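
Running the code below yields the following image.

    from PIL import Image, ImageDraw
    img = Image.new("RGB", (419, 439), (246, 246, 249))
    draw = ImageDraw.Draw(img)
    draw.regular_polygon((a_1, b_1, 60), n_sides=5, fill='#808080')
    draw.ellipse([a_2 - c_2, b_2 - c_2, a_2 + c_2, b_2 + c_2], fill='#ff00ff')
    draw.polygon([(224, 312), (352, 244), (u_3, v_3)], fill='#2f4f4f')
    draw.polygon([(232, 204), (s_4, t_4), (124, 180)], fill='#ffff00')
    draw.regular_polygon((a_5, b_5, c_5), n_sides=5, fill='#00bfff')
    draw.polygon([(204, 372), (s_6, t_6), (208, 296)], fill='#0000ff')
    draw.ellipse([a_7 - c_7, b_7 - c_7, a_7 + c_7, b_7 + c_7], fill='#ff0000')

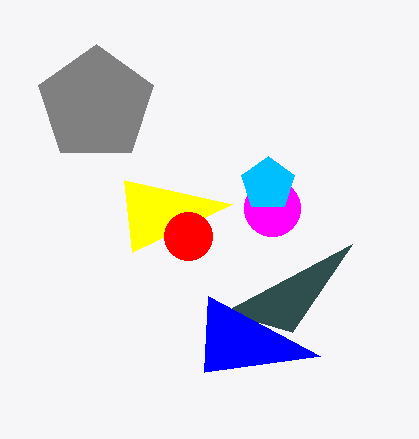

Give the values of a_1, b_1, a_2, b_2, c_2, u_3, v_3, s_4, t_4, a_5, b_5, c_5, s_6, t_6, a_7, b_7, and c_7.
a_1 = 96; b_1 = 104; a_2 = 272; b_2 = 208; c_2 = 28; u_3 = 292; v_3 = 332; s_4 = 132; t_4 = 252; a_5 = 268; b_5 = 184; c_5 = 28; s_6 = 320; t_6 = 356; a_7 = 188; b_7 = 236; c_7 = 24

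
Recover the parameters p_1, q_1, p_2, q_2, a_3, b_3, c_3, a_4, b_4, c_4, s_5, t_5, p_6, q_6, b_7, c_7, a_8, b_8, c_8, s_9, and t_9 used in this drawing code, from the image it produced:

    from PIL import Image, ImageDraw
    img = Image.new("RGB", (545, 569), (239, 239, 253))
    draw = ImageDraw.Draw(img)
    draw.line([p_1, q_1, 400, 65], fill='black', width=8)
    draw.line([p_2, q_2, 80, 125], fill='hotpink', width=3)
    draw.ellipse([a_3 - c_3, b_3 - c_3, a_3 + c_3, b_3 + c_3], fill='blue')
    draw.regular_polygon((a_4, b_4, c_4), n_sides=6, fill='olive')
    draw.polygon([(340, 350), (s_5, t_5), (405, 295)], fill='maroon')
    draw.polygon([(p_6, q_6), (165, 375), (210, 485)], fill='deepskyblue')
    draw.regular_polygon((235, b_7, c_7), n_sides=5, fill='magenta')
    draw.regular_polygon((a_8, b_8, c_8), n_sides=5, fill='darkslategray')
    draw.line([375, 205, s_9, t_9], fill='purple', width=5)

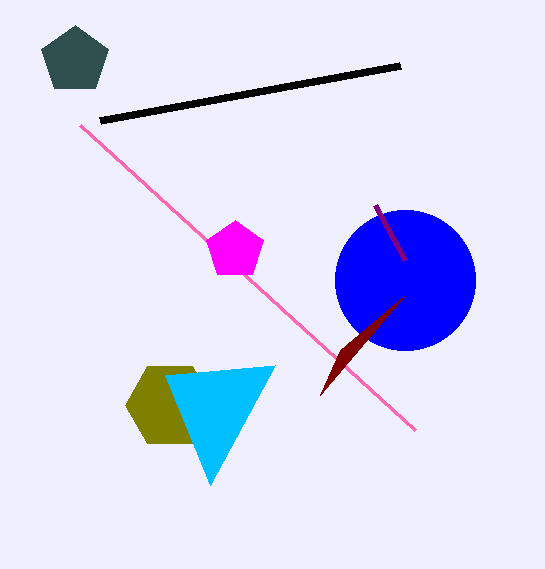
p_1 = 100
q_1 = 120
p_2 = 415
q_2 = 430
a_3 = 405
b_3 = 280
c_3 = 70
a_4 = 170
b_4 = 405
c_4 = 45
s_5 = 320
t_5 = 395
p_6 = 275
q_6 = 365
b_7 = 250
c_7 = 30
a_8 = 75
b_8 = 60
c_8 = 35
s_9 = 405
t_9 = 260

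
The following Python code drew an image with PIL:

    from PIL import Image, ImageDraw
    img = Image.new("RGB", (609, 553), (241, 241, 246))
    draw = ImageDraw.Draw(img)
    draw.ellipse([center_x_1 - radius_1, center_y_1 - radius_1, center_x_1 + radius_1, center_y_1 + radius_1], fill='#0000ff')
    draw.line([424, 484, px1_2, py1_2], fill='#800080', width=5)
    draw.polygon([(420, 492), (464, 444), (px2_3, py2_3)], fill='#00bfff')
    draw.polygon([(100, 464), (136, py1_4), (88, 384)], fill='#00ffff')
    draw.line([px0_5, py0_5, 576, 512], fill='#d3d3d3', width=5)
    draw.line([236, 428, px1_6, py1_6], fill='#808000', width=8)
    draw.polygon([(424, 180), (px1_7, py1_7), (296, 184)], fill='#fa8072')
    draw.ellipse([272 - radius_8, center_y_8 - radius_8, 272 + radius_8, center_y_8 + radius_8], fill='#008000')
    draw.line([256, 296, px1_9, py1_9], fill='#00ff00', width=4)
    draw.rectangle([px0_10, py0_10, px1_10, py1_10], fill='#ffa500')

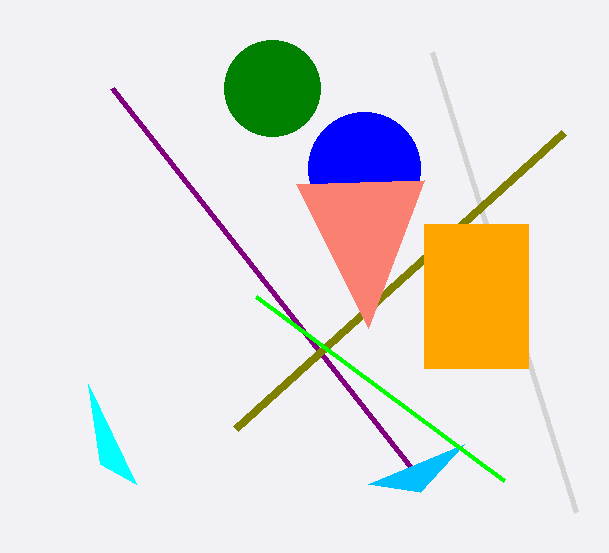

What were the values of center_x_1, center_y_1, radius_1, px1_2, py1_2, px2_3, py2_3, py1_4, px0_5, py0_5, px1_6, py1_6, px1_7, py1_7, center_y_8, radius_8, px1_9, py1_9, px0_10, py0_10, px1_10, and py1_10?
center_x_1 = 364, center_y_1 = 168, radius_1 = 56, px1_2 = 112, py1_2 = 88, px2_3 = 368, py2_3 = 484, py1_4 = 484, px0_5 = 432, py0_5 = 52, px1_6 = 564, py1_6 = 132, px1_7 = 368, py1_7 = 328, center_y_8 = 88, radius_8 = 48, px1_9 = 504, py1_9 = 480, px0_10 = 424, py0_10 = 224, px1_10 = 528, py1_10 = 368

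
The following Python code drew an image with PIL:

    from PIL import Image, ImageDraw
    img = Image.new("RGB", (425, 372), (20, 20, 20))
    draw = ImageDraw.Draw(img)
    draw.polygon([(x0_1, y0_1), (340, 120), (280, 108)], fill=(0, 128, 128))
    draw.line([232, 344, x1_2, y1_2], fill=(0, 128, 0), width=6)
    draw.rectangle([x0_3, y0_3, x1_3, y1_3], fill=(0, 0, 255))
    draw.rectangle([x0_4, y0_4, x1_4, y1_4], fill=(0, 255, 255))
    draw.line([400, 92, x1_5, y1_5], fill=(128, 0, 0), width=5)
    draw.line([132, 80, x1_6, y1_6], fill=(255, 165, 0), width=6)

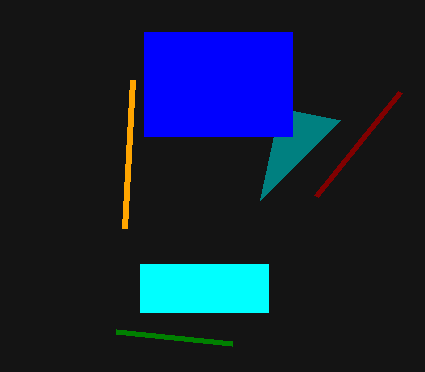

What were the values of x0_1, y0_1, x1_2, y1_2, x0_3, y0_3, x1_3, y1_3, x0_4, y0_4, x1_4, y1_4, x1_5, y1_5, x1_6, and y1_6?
x0_1 = 260
y0_1 = 200
x1_2 = 116
y1_2 = 332
x0_3 = 144
y0_3 = 32
x1_3 = 292
y1_3 = 136
x0_4 = 140
y0_4 = 264
x1_4 = 268
y1_4 = 312
x1_5 = 316
y1_5 = 196
x1_6 = 124
y1_6 = 228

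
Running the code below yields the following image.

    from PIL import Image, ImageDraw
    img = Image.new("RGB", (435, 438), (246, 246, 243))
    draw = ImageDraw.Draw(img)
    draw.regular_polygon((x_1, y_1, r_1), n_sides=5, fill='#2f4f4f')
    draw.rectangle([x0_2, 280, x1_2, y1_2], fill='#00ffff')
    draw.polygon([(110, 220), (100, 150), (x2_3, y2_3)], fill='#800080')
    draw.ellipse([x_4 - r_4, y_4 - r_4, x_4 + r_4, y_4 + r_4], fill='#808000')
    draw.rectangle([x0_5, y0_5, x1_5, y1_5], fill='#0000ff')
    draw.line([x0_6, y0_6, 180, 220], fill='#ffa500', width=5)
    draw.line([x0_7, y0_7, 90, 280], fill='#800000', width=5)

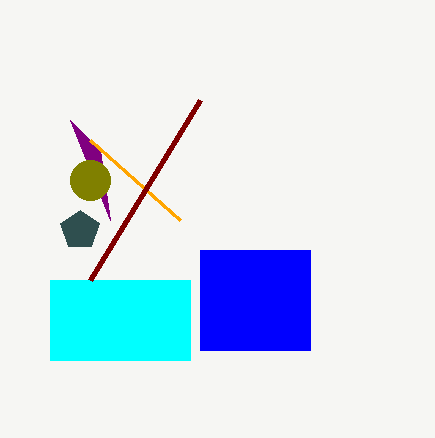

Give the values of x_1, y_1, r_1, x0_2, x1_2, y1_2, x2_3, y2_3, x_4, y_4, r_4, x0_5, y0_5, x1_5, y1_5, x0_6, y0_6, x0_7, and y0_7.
x_1 = 80; y_1 = 230; r_1 = 20; x0_2 = 50; x1_2 = 190; y1_2 = 360; x2_3 = 70; y2_3 = 120; x_4 = 90; y_4 = 180; r_4 = 20; x0_5 = 200; y0_5 = 250; x1_5 = 310; y1_5 = 350; x0_6 = 90; y0_6 = 140; x0_7 = 200; y0_7 = 100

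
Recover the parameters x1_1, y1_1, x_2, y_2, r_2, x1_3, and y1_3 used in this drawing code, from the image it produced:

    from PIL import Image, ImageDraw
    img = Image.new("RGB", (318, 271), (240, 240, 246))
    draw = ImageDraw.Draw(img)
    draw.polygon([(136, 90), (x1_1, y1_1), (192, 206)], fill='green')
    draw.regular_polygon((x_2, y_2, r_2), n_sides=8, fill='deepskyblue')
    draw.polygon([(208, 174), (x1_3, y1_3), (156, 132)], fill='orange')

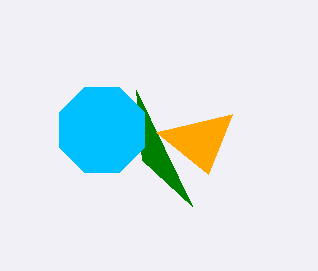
x1_1 = 142, y1_1 = 160, x_2 = 102, y_2 = 130, r_2 = 46, x1_3 = 232, y1_3 = 114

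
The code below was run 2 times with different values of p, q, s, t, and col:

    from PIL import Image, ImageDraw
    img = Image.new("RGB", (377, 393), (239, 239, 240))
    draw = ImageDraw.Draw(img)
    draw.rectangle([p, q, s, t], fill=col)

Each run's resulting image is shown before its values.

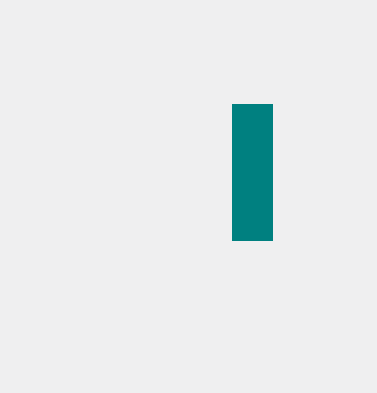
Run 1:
p = 232
q = 104
s = 272
t = 240
col = 'teal'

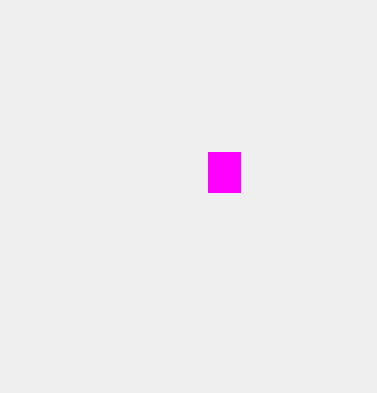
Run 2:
p = 208; q = 152; s = 240; t = 192; col = 'magenta'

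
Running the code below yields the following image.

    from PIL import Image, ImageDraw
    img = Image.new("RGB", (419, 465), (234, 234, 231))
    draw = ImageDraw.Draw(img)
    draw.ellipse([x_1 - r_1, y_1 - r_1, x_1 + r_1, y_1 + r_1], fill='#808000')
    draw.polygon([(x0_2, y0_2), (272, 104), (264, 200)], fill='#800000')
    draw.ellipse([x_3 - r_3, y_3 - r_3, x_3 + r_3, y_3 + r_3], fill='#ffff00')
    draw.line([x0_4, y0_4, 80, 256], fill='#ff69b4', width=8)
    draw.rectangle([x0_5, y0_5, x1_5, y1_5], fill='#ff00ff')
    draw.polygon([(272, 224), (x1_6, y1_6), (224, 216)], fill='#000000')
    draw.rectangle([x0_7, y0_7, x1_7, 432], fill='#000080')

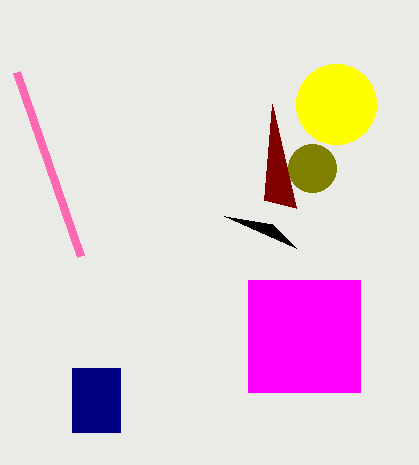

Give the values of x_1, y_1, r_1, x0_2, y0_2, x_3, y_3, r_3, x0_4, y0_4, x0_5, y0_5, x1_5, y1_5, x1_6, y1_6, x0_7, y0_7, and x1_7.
x_1 = 312, y_1 = 168, r_1 = 24, x0_2 = 296, y0_2 = 208, x_3 = 336, y_3 = 104, r_3 = 40, x0_4 = 16, y0_4 = 72, x0_5 = 248, y0_5 = 280, x1_5 = 360, y1_5 = 392, x1_6 = 296, y1_6 = 248, x0_7 = 72, y0_7 = 368, x1_7 = 120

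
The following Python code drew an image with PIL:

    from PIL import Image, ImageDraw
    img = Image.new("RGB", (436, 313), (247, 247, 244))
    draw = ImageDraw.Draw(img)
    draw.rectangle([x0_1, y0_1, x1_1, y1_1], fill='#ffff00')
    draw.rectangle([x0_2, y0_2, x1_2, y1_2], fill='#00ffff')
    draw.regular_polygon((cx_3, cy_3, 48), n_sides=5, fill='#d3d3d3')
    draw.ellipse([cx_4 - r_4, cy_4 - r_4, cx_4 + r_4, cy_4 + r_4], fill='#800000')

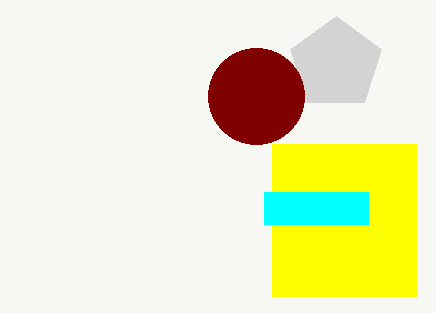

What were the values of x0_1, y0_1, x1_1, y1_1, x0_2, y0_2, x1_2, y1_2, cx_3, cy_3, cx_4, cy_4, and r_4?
x0_1 = 272
y0_1 = 144
x1_1 = 416
y1_1 = 296
x0_2 = 264
y0_2 = 192
x1_2 = 368
y1_2 = 224
cx_3 = 336
cy_3 = 64
cx_4 = 256
cy_4 = 96
r_4 = 48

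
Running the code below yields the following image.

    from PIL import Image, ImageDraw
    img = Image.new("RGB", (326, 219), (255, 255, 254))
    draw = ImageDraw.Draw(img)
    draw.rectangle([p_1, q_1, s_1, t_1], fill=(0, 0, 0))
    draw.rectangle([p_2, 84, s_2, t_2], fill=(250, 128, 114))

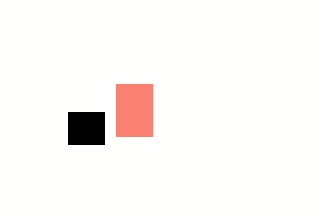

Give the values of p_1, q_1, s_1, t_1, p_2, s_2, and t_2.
p_1 = 68
q_1 = 112
s_1 = 104
t_1 = 144
p_2 = 116
s_2 = 152
t_2 = 136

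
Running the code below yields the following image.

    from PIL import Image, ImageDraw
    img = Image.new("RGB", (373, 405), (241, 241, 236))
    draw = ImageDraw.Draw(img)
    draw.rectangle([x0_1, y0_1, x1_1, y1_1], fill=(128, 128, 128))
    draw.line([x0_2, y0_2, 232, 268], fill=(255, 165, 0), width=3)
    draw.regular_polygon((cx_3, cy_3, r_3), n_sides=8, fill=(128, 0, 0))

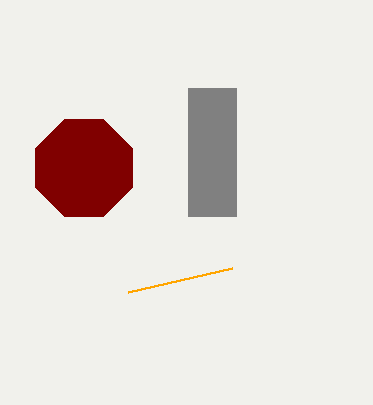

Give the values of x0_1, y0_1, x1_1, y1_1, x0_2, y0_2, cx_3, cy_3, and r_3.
x0_1 = 188; y0_1 = 88; x1_1 = 236; y1_1 = 216; x0_2 = 128; y0_2 = 292; cx_3 = 84; cy_3 = 168; r_3 = 52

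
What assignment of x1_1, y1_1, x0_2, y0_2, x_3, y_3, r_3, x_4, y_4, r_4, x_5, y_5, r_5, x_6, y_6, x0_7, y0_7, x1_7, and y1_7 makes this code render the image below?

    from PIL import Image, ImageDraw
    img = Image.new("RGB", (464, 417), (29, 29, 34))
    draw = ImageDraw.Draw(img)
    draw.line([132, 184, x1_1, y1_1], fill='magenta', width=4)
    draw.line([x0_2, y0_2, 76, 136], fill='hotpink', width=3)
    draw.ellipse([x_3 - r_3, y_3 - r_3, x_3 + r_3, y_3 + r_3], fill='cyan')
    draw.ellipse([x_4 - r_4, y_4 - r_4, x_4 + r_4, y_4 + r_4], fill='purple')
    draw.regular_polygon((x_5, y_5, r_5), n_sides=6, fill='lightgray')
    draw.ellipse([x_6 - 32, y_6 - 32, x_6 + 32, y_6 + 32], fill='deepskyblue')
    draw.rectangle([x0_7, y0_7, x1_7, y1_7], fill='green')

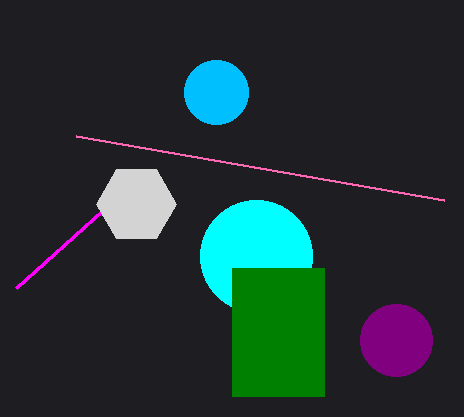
x1_1 = 16, y1_1 = 288, x0_2 = 444, y0_2 = 200, x_3 = 256, y_3 = 256, r_3 = 56, x_4 = 396, y_4 = 340, r_4 = 36, x_5 = 136, y_5 = 204, r_5 = 40, x_6 = 216, y_6 = 92, x0_7 = 232, y0_7 = 268, x1_7 = 324, y1_7 = 396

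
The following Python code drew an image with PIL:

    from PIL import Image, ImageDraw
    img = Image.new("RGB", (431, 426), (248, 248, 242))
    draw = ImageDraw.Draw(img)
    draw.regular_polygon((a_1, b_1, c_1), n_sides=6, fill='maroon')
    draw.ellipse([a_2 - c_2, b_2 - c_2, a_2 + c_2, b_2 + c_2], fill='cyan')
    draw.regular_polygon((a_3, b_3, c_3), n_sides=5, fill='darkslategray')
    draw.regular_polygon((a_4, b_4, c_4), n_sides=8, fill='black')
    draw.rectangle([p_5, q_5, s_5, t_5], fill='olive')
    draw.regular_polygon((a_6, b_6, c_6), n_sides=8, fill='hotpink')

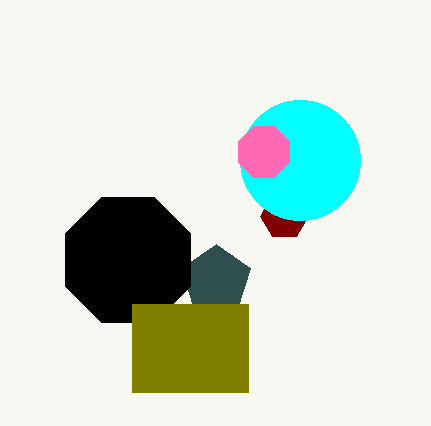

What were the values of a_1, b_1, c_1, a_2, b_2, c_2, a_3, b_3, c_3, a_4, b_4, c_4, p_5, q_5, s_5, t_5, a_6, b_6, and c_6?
a_1 = 284
b_1 = 216
c_1 = 24
a_2 = 300
b_2 = 160
c_2 = 60
a_3 = 216
b_3 = 280
c_3 = 36
a_4 = 128
b_4 = 260
c_4 = 68
p_5 = 132
q_5 = 304
s_5 = 248
t_5 = 392
a_6 = 264
b_6 = 152
c_6 = 28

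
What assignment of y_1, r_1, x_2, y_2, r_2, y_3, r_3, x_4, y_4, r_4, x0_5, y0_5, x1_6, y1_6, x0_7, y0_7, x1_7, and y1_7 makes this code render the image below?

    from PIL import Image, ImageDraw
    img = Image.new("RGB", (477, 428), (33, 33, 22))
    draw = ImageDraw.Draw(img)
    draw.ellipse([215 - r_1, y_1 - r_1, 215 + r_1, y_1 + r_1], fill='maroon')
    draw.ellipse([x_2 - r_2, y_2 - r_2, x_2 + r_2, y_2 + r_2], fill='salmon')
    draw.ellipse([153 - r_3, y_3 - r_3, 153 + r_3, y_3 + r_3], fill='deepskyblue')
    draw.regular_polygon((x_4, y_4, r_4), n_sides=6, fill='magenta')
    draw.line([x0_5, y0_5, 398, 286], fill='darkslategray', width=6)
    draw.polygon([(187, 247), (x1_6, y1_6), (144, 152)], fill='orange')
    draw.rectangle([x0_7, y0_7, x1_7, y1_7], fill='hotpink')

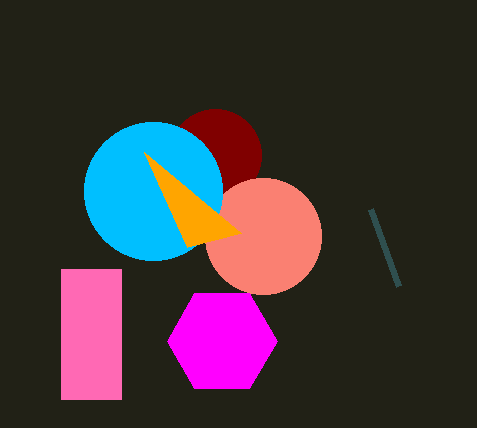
y_1 = 155; r_1 = 46; x_2 = 263; y_2 = 236; r_2 = 58; y_3 = 191; r_3 = 69; x_4 = 222; y_4 = 341; r_4 = 55; x0_5 = 370; y0_5 = 209; x1_6 = 241; y1_6 = 233; x0_7 = 61; y0_7 = 269; x1_7 = 121; y1_7 = 399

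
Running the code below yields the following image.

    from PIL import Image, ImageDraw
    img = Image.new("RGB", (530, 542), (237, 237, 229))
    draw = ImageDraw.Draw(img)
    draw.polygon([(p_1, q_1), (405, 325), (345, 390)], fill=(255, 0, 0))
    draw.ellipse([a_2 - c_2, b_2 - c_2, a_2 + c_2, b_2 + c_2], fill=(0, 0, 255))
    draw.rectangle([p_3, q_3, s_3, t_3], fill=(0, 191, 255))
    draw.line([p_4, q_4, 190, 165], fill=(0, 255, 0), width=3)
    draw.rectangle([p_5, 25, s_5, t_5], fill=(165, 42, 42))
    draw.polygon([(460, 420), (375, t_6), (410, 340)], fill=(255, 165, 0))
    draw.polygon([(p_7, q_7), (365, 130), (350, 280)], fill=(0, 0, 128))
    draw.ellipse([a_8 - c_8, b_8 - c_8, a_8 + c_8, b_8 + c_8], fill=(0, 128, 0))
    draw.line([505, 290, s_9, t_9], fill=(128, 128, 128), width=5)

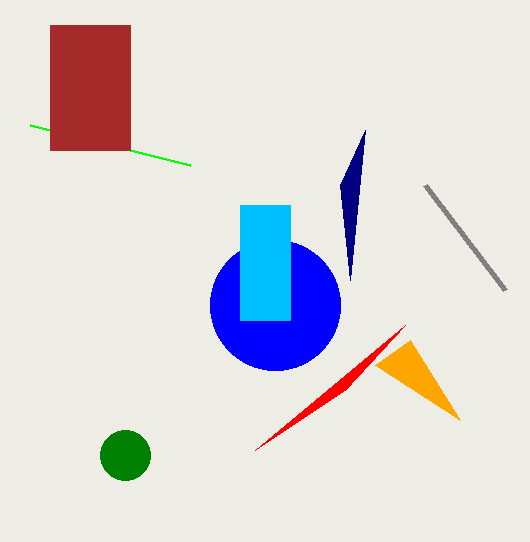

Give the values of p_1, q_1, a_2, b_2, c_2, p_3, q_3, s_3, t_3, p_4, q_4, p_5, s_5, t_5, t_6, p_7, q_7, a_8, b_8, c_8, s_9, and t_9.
p_1 = 255
q_1 = 450
a_2 = 275
b_2 = 305
c_2 = 65
p_3 = 240
q_3 = 205
s_3 = 290
t_3 = 320
p_4 = 30
q_4 = 125
p_5 = 50
s_5 = 130
t_5 = 150
t_6 = 365
p_7 = 340
q_7 = 185
a_8 = 125
b_8 = 455
c_8 = 25
s_9 = 425
t_9 = 185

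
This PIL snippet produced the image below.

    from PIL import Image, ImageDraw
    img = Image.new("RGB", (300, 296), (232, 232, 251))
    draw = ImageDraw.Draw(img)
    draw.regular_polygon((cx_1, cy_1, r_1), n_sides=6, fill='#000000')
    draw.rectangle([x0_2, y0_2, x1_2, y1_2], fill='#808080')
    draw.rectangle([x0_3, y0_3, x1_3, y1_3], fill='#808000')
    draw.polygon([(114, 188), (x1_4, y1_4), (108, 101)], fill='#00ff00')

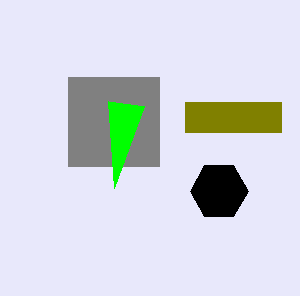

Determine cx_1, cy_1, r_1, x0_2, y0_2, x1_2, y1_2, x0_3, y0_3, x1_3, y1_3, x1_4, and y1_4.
cx_1 = 219; cy_1 = 191; r_1 = 29; x0_2 = 68; y0_2 = 77; x1_2 = 159; y1_2 = 166; x0_3 = 185; y0_3 = 102; x1_3 = 281; y1_3 = 132; x1_4 = 144; y1_4 = 106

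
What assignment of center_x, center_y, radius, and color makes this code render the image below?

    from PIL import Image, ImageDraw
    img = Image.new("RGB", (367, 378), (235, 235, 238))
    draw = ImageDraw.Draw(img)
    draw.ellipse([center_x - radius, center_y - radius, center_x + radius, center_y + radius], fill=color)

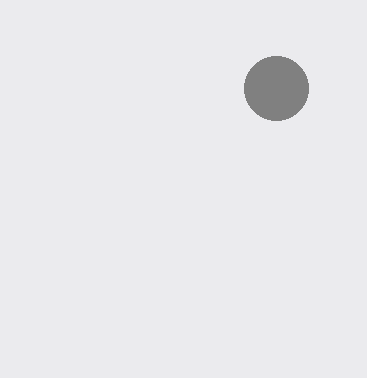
center_x = 276
center_y = 88
radius = 32
color = 'gray'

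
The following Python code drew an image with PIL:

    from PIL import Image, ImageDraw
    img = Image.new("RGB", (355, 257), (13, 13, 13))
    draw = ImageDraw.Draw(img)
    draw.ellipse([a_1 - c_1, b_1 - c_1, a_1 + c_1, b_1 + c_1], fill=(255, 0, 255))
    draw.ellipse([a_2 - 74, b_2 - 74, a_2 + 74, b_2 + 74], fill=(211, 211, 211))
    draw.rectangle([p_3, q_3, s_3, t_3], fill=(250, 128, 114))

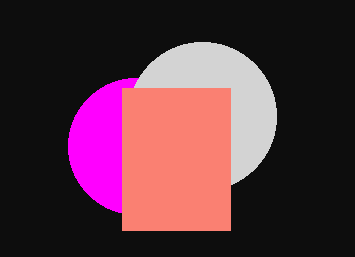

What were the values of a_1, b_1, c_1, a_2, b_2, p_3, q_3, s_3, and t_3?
a_1 = 136
b_1 = 146
c_1 = 68
a_2 = 202
b_2 = 116
p_3 = 122
q_3 = 88
s_3 = 230
t_3 = 230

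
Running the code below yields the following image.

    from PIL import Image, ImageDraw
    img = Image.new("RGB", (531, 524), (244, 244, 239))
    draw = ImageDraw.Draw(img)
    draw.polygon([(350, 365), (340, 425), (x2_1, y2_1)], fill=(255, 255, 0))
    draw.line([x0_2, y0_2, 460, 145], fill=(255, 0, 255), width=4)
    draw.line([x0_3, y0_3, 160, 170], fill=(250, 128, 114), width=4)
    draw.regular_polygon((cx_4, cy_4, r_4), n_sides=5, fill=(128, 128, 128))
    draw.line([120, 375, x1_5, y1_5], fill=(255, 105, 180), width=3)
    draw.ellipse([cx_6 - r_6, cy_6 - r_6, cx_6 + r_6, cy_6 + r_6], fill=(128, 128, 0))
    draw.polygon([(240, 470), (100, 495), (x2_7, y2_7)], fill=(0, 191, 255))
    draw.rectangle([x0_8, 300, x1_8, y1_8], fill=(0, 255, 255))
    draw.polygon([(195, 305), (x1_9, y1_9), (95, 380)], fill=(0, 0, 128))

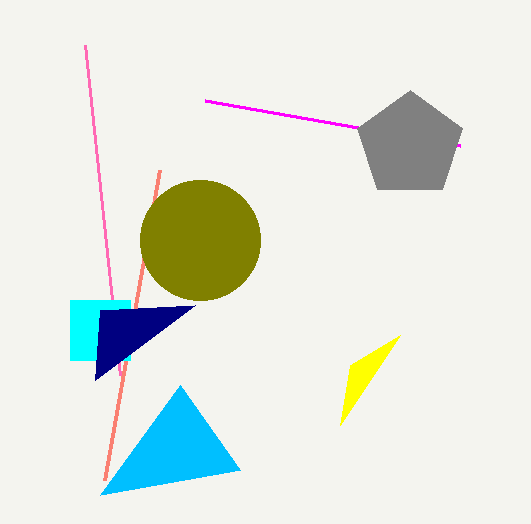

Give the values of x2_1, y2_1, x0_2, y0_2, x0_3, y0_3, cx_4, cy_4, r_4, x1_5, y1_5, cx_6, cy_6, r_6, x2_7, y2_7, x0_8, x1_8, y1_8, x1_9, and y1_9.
x2_1 = 400; y2_1 = 335; x0_2 = 205; y0_2 = 100; x0_3 = 105; y0_3 = 480; cx_4 = 410; cy_4 = 145; r_4 = 55; x1_5 = 85; y1_5 = 45; cx_6 = 200; cy_6 = 240; r_6 = 60; x2_7 = 180; y2_7 = 385; x0_8 = 70; x1_8 = 130; y1_8 = 360; x1_9 = 100; y1_9 = 310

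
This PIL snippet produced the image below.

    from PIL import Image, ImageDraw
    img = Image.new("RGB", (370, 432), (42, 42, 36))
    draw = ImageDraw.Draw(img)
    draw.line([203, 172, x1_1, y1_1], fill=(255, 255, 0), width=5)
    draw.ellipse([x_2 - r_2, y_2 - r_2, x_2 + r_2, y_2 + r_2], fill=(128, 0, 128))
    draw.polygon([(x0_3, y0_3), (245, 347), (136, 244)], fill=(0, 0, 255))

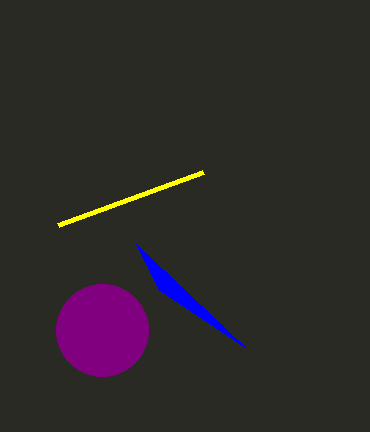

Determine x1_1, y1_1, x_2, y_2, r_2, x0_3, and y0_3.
x1_1 = 58; y1_1 = 225; x_2 = 102; y_2 = 330; r_2 = 46; x0_3 = 159; y0_3 = 290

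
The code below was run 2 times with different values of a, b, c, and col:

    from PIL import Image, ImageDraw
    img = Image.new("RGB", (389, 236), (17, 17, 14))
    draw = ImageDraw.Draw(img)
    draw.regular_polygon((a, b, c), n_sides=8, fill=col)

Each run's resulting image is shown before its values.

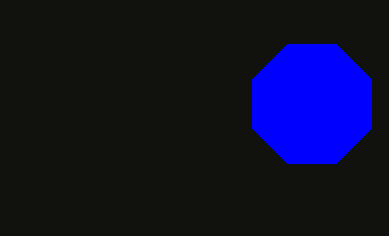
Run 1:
a = 312, b = 104, c = 64, col = 'blue'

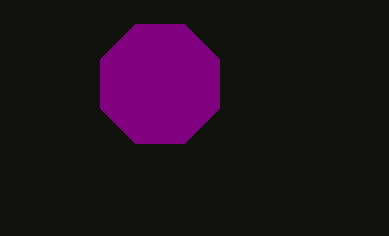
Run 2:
a = 160, b = 84, c = 64, col = 'purple'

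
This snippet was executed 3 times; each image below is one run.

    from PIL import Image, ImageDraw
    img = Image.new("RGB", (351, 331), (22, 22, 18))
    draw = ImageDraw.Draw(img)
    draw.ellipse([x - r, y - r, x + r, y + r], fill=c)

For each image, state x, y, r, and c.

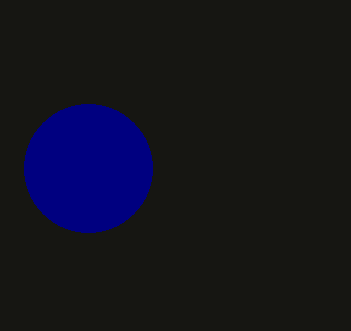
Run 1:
x = 88; y = 168; r = 64; c = 'navy'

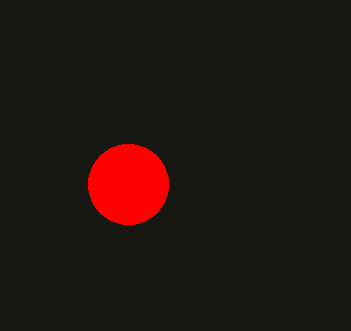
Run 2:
x = 128, y = 184, r = 40, c = 'red'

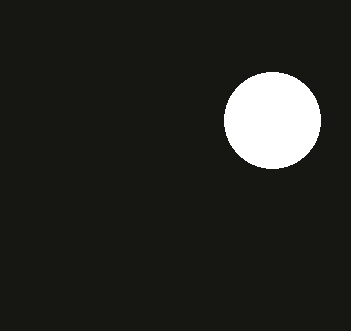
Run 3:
x = 272
y = 120
r = 48
c = 'white'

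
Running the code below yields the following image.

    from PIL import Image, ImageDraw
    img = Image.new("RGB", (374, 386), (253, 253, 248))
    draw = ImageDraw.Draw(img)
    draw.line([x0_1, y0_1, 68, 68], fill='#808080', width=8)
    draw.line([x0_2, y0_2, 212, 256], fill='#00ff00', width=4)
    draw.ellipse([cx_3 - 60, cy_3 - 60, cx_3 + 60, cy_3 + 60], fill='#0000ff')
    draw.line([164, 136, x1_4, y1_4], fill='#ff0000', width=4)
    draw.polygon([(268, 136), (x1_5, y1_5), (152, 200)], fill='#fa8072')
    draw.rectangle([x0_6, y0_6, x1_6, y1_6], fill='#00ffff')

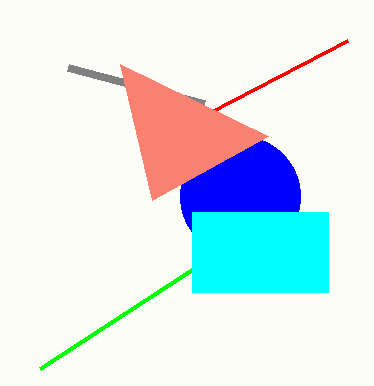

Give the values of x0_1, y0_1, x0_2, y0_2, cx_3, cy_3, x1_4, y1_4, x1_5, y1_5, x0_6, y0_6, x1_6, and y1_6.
x0_1 = 204; y0_1 = 104; x0_2 = 40; y0_2 = 368; cx_3 = 240; cy_3 = 196; x1_4 = 348; y1_4 = 40; x1_5 = 120; y1_5 = 64; x0_6 = 192; y0_6 = 212; x1_6 = 328; y1_6 = 292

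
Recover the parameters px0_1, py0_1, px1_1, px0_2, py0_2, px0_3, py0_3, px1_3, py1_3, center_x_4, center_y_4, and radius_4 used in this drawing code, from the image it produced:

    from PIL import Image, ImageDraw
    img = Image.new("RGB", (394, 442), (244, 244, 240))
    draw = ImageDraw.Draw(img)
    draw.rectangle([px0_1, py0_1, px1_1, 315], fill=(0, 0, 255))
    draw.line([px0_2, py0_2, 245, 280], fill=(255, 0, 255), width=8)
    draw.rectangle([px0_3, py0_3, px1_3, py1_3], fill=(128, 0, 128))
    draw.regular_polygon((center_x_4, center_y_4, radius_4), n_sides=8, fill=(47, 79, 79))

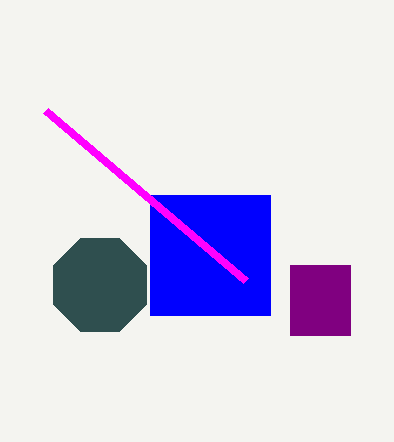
px0_1 = 150; py0_1 = 195; px1_1 = 270; px0_2 = 45; py0_2 = 110; px0_3 = 290; py0_3 = 265; px1_3 = 350; py1_3 = 335; center_x_4 = 100; center_y_4 = 285; radius_4 = 50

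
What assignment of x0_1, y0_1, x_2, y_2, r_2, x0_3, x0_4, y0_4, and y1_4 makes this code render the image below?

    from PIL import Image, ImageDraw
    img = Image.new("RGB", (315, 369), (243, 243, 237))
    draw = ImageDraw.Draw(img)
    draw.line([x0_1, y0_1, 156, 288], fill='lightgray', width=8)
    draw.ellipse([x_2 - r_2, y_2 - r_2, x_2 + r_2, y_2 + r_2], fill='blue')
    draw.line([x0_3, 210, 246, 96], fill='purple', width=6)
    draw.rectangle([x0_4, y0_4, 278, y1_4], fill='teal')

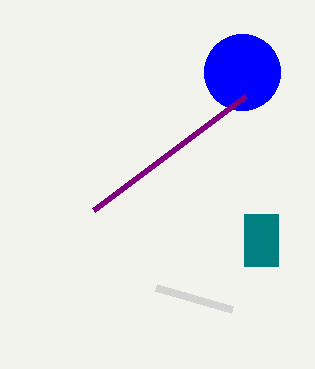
x0_1 = 232; y0_1 = 310; x_2 = 242; y_2 = 72; r_2 = 38; x0_3 = 94; x0_4 = 244; y0_4 = 214; y1_4 = 266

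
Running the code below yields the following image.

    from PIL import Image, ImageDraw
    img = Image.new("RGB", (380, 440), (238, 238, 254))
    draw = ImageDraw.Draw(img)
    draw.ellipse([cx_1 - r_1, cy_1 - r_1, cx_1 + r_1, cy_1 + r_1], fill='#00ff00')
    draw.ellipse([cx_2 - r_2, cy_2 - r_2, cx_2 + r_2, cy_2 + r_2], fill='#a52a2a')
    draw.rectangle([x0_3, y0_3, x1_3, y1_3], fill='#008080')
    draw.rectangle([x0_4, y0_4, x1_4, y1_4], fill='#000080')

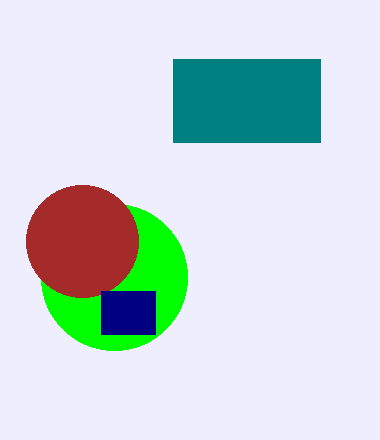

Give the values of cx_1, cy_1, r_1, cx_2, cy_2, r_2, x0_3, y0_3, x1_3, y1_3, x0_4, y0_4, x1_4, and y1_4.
cx_1 = 114; cy_1 = 277; r_1 = 73; cx_2 = 82; cy_2 = 241; r_2 = 56; x0_3 = 173; y0_3 = 59; x1_3 = 320; y1_3 = 142; x0_4 = 101; y0_4 = 291; x1_4 = 155; y1_4 = 334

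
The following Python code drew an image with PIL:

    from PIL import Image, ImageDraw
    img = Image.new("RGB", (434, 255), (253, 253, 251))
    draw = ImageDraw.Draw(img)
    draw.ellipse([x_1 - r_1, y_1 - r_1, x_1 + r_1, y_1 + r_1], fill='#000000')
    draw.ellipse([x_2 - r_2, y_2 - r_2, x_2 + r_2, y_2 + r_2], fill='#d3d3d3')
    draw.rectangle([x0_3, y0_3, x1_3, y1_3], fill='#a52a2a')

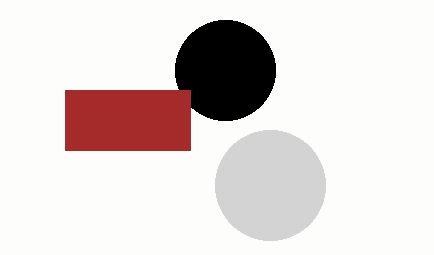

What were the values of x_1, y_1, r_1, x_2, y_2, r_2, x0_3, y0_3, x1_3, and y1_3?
x_1 = 225
y_1 = 70
r_1 = 50
x_2 = 270
y_2 = 185
r_2 = 55
x0_3 = 65
y0_3 = 90
x1_3 = 190
y1_3 = 150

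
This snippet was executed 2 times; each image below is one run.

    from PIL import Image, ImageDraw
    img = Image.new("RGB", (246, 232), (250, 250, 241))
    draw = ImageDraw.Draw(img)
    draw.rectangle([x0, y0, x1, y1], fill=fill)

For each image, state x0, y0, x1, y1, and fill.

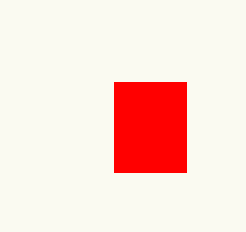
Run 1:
x0 = 114, y0 = 82, x1 = 186, y1 = 172, fill = 'red'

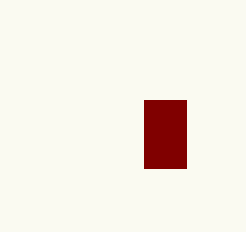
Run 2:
x0 = 144; y0 = 100; x1 = 186; y1 = 168; fill = 'maroon'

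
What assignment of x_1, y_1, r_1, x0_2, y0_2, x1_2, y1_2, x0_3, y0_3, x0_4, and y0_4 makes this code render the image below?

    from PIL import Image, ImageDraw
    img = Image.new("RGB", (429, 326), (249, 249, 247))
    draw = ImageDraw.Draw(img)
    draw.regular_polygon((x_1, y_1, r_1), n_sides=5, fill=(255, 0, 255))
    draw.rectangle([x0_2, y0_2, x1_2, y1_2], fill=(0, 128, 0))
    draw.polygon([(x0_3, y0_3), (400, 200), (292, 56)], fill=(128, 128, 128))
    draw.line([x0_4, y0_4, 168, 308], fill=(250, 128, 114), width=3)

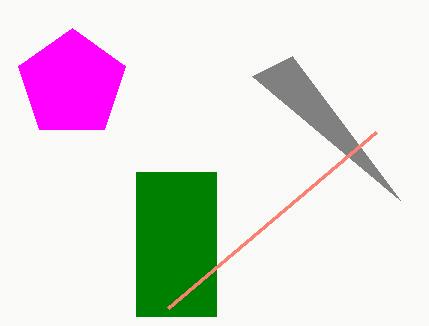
x_1 = 72
y_1 = 84
r_1 = 56
x0_2 = 136
y0_2 = 172
x1_2 = 216
y1_2 = 316
x0_3 = 252
y0_3 = 76
x0_4 = 376
y0_4 = 132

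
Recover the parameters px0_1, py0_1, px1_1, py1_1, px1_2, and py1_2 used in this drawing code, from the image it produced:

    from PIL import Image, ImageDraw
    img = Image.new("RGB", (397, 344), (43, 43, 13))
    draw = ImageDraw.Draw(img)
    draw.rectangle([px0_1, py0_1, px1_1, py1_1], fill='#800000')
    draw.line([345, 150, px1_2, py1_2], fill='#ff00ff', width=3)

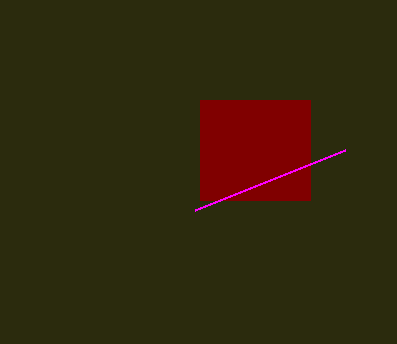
px0_1 = 200; py0_1 = 100; px1_1 = 310; py1_1 = 200; px1_2 = 195; py1_2 = 210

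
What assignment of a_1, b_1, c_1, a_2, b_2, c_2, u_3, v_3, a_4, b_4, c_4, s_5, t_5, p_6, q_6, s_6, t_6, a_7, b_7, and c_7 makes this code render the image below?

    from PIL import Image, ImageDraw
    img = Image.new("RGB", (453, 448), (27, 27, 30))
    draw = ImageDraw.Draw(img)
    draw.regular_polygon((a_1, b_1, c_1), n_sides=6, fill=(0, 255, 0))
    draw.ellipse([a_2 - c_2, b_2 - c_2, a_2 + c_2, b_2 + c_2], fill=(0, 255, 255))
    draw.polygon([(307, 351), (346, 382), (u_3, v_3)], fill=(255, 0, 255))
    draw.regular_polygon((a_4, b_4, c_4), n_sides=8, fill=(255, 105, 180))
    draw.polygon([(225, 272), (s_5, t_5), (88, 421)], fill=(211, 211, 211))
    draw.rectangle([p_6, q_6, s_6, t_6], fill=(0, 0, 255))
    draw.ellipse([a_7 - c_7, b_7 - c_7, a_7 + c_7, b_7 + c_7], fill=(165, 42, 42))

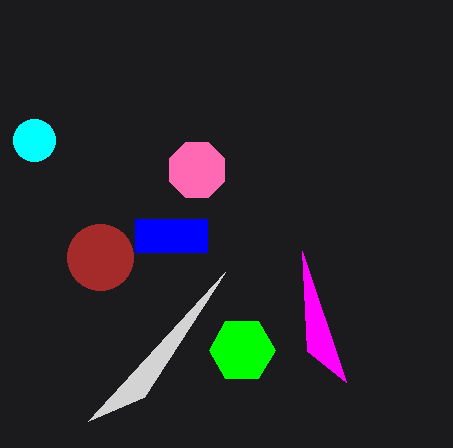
a_1 = 242; b_1 = 350; c_1 = 33; a_2 = 34; b_2 = 140; c_2 = 21; u_3 = 302; v_3 = 251; a_4 = 197; b_4 = 170; c_4 = 30; s_5 = 144; t_5 = 397; p_6 = 135; q_6 = 219; s_6 = 207; t_6 = 252; a_7 = 100; b_7 = 257; c_7 = 33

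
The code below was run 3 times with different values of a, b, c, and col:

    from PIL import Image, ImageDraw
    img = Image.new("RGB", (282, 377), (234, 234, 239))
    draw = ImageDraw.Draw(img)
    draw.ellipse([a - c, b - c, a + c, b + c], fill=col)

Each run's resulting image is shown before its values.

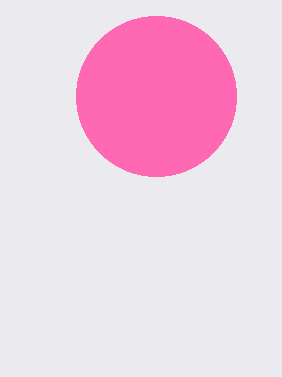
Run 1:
a = 156
b = 96
c = 80
col = 'hotpink'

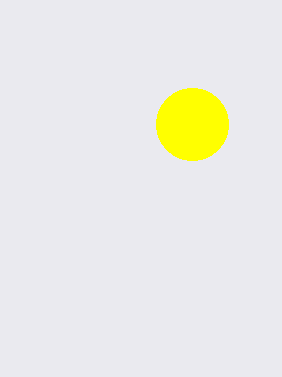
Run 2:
a = 192; b = 124; c = 36; col = 'yellow'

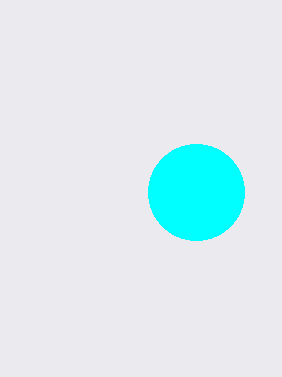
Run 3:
a = 196; b = 192; c = 48; col = 'cyan'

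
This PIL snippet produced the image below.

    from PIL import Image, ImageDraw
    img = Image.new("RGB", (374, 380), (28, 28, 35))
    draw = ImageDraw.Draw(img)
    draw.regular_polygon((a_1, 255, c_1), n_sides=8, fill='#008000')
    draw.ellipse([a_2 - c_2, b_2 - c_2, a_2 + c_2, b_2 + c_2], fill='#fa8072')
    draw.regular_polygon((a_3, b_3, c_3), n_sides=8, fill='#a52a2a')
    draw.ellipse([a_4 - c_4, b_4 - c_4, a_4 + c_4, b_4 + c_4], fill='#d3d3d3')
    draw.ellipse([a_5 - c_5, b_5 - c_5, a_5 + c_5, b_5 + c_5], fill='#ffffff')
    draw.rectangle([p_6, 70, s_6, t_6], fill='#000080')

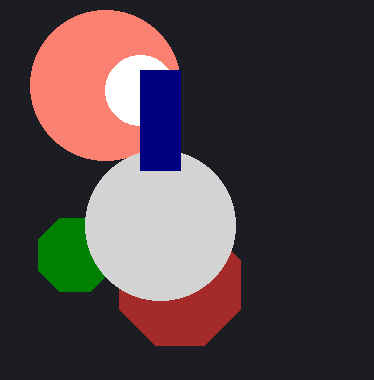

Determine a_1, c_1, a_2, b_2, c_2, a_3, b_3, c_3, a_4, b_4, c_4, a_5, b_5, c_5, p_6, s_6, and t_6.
a_1 = 75
c_1 = 40
a_2 = 105
b_2 = 85
c_2 = 75
a_3 = 180
b_3 = 285
c_3 = 65
a_4 = 160
b_4 = 225
c_4 = 75
a_5 = 140
b_5 = 90
c_5 = 35
p_6 = 140
s_6 = 180
t_6 = 170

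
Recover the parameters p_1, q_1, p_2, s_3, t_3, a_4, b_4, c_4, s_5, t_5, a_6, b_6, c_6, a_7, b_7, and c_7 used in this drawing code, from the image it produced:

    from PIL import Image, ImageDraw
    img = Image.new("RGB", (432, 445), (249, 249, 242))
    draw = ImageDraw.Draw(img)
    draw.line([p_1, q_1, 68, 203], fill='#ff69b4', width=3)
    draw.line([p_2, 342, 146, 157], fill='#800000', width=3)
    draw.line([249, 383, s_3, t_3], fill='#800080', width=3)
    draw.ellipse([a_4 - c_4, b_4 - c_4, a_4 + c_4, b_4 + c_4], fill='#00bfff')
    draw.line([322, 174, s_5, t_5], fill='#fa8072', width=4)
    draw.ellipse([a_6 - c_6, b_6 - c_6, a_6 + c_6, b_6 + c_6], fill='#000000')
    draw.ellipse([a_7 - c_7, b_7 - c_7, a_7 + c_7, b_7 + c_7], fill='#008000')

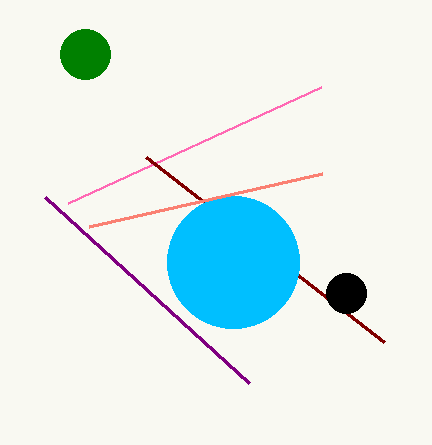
p_1 = 321
q_1 = 87
p_2 = 384
s_3 = 45
t_3 = 197
a_4 = 233
b_4 = 262
c_4 = 66
s_5 = 89
t_5 = 227
a_6 = 346
b_6 = 293
c_6 = 20
a_7 = 85
b_7 = 54
c_7 = 25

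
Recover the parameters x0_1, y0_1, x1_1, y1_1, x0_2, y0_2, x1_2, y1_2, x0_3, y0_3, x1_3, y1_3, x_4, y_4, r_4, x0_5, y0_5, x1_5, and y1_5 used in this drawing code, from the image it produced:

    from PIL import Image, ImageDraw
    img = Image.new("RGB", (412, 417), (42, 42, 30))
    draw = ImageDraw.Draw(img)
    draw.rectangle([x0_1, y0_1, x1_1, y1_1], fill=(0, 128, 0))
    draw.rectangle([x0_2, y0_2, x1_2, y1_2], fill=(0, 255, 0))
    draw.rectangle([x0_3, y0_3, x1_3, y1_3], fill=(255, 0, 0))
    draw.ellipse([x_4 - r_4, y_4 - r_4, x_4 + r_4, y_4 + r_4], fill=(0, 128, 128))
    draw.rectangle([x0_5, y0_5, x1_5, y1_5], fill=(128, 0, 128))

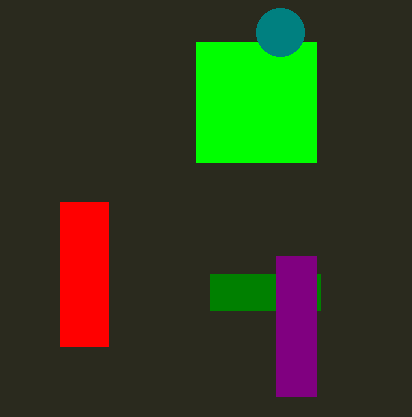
x0_1 = 210, y0_1 = 274, x1_1 = 320, y1_1 = 310, x0_2 = 196, y0_2 = 42, x1_2 = 316, y1_2 = 162, x0_3 = 60, y0_3 = 202, x1_3 = 108, y1_3 = 346, x_4 = 280, y_4 = 32, r_4 = 24, x0_5 = 276, y0_5 = 256, x1_5 = 316, y1_5 = 396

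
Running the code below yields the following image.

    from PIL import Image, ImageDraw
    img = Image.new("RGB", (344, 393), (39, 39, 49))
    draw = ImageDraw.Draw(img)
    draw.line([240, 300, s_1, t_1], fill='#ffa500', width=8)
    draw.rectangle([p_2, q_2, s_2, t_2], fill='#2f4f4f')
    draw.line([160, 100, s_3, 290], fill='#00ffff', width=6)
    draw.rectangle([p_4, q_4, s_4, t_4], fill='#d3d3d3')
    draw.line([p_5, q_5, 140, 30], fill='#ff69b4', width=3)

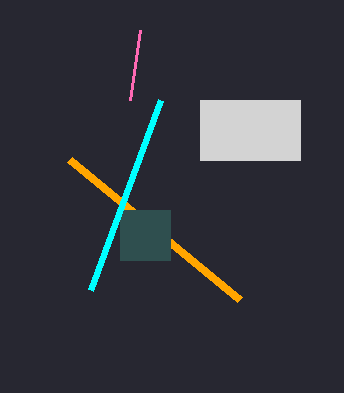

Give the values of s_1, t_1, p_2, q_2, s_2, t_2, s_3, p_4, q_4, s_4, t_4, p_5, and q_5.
s_1 = 70, t_1 = 160, p_2 = 120, q_2 = 210, s_2 = 170, t_2 = 260, s_3 = 90, p_4 = 200, q_4 = 100, s_4 = 300, t_4 = 160, p_5 = 130, q_5 = 100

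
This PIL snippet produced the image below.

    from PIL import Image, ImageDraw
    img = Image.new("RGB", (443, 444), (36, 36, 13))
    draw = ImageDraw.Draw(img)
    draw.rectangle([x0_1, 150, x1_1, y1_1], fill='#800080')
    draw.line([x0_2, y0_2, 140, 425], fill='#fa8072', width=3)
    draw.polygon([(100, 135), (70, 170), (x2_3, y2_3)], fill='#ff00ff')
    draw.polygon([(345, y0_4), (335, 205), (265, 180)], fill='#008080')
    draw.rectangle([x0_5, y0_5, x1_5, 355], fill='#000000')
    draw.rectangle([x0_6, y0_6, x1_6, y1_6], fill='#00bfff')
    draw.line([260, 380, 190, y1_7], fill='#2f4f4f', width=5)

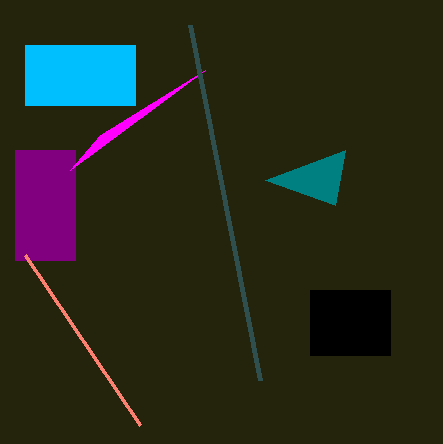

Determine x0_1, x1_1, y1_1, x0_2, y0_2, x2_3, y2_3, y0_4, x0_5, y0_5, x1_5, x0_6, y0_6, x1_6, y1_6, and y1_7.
x0_1 = 15
x1_1 = 75
y1_1 = 260
x0_2 = 25
y0_2 = 255
x2_3 = 205
y2_3 = 70
y0_4 = 150
x0_5 = 310
y0_5 = 290
x1_5 = 390
x0_6 = 25
y0_6 = 45
x1_6 = 135
y1_6 = 105
y1_7 = 25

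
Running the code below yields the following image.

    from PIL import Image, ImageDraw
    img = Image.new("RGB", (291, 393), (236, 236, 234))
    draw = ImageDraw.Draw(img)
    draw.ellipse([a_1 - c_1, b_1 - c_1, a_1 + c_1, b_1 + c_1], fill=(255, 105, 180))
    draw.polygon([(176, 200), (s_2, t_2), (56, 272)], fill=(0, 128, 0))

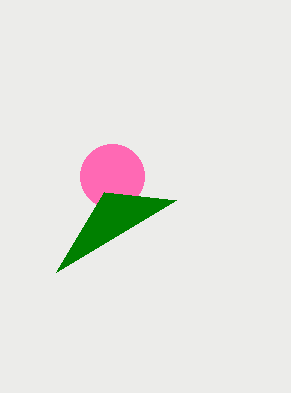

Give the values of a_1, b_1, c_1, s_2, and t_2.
a_1 = 112, b_1 = 176, c_1 = 32, s_2 = 104, t_2 = 192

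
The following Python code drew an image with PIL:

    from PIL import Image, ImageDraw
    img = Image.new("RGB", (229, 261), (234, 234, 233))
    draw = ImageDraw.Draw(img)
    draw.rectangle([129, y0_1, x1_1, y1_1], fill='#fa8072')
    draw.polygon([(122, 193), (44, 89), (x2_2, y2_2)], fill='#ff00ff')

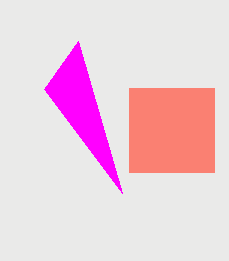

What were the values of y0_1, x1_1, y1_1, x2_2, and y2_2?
y0_1 = 88, x1_1 = 214, y1_1 = 172, x2_2 = 78, y2_2 = 41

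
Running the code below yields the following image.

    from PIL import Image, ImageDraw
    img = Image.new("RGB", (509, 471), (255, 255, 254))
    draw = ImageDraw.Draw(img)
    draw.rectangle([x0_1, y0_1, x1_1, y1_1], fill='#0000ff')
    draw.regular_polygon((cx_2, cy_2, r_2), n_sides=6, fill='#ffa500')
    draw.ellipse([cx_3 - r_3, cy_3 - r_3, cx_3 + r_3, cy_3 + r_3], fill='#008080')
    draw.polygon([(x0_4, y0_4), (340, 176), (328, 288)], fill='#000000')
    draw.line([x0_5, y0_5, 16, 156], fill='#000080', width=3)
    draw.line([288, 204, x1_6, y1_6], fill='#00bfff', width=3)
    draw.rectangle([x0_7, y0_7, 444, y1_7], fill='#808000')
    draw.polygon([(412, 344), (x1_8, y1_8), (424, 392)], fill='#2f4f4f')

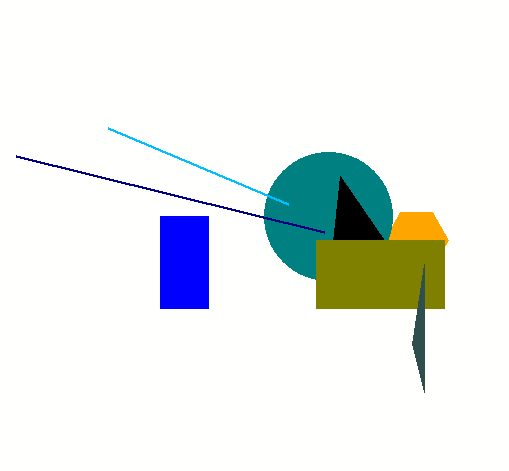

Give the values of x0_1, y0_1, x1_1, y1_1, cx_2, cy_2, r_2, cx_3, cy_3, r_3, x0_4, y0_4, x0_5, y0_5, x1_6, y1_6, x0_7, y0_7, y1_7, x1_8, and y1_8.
x0_1 = 160, y0_1 = 216, x1_1 = 208, y1_1 = 308, cx_2 = 416, cy_2 = 240, r_2 = 32, cx_3 = 328, cy_3 = 216, r_3 = 64, x0_4 = 384, y0_4 = 240, x0_5 = 324, y0_5 = 232, x1_6 = 108, y1_6 = 128, x0_7 = 316, y0_7 = 240, y1_7 = 308, x1_8 = 424, y1_8 = 264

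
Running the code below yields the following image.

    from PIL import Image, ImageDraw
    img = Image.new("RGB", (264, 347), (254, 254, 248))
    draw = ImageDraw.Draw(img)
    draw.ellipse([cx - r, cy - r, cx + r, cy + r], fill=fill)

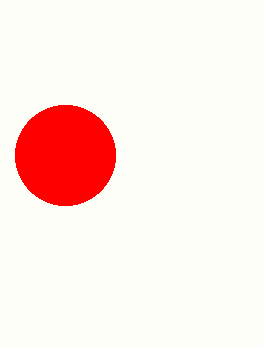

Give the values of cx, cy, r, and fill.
cx = 65, cy = 155, r = 50, fill = 'red'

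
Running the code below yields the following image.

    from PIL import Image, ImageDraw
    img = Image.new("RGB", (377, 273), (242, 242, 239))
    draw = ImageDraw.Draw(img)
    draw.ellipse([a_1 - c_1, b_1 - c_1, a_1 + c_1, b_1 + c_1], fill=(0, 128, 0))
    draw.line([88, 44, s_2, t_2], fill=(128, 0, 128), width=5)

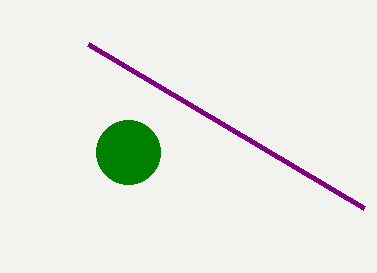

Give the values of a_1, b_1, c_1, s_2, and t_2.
a_1 = 128; b_1 = 152; c_1 = 32; s_2 = 364; t_2 = 208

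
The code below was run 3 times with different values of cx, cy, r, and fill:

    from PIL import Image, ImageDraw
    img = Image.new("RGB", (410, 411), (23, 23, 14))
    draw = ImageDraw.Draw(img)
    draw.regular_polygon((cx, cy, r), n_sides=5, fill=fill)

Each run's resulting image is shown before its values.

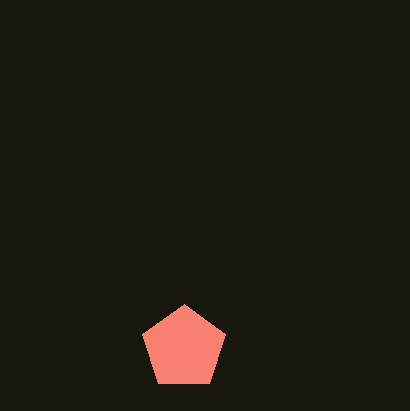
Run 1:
cx = 184; cy = 348; r = 44; fill = 'salmon'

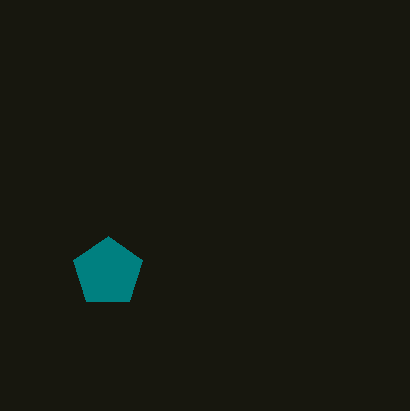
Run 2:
cx = 108, cy = 272, r = 36, fill = 'teal'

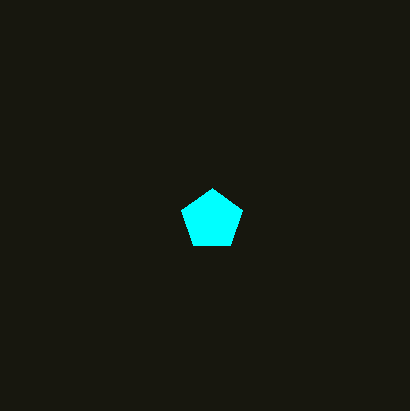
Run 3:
cx = 212, cy = 220, r = 32, fill = 'cyan'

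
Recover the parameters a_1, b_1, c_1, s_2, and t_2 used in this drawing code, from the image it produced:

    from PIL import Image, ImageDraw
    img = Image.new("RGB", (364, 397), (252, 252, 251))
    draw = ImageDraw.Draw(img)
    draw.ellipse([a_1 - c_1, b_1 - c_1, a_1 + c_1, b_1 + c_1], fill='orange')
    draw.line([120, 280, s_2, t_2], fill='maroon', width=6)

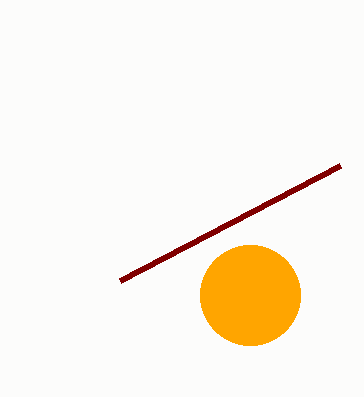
a_1 = 250
b_1 = 295
c_1 = 50
s_2 = 340
t_2 = 165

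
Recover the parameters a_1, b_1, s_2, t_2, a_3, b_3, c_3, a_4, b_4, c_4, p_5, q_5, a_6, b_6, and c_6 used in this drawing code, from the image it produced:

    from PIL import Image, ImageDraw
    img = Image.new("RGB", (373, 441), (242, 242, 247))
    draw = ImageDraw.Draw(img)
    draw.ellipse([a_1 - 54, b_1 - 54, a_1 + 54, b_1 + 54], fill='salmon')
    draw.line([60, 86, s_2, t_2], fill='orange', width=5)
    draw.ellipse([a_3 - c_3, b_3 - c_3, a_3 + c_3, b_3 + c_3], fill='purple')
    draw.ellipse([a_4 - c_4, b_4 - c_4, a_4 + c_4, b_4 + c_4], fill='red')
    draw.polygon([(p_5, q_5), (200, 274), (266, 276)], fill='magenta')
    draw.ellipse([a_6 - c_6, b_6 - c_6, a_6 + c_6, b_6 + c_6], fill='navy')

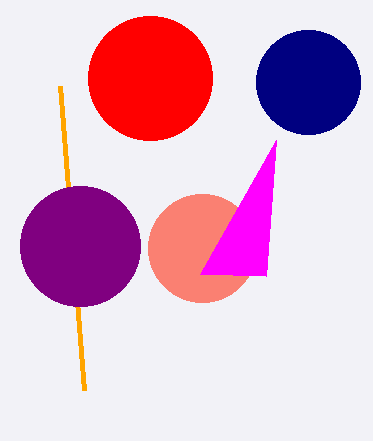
a_1 = 202; b_1 = 248; s_2 = 84; t_2 = 390; a_3 = 80; b_3 = 246; c_3 = 60; a_4 = 150; b_4 = 78; c_4 = 62; p_5 = 276; q_5 = 140; a_6 = 308; b_6 = 82; c_6 = 52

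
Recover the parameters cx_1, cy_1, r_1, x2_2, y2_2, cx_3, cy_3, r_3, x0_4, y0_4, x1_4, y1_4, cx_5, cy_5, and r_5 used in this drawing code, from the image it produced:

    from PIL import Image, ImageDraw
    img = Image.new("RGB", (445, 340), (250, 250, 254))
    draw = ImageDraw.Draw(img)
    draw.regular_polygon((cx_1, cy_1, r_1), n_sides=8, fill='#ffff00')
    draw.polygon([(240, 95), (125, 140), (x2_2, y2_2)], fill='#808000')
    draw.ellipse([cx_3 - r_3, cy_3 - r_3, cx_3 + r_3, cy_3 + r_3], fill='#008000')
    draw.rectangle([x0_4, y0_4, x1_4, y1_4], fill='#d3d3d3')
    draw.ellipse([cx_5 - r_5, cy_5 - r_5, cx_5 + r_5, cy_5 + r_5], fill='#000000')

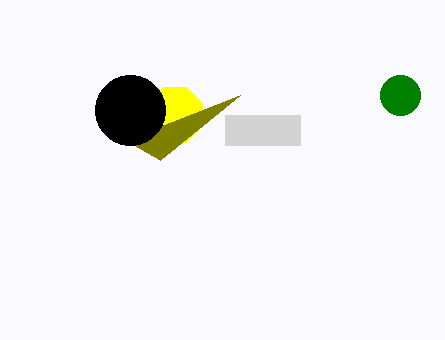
cx_1 = 175; cy_1 = 115; r_1 = 30; x2_2 = 160; y2_2 = 160; cx_3 = 400; cy_3 = 95; r_3 = 20; x0_4 = 225; y0_4 = 115; x1_4 = 300; y1_4 = 145; cx_5 = 130; cy_5 = 110; r_5 = 35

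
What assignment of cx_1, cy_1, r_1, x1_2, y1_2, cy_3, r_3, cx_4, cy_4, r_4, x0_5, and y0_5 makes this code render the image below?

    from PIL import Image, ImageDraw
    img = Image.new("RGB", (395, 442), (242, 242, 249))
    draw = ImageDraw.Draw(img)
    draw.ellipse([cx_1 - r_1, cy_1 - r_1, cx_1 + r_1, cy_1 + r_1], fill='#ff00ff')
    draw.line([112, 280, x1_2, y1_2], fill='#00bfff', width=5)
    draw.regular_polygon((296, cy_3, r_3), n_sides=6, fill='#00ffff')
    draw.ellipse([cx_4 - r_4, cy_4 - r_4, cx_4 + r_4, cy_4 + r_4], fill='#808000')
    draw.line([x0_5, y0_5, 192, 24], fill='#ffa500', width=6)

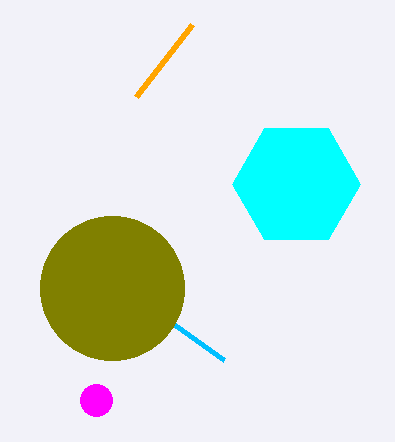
cx_1 = 96, cy_1 = 400, r_1 = 16, x1_2 = 224, y1_2 = 360, cy_3 = 184, r_3 = 64, cx_4 = 112, cy_4 = 288, r_4 = 72, x0_5 = 136, y0_5 = 96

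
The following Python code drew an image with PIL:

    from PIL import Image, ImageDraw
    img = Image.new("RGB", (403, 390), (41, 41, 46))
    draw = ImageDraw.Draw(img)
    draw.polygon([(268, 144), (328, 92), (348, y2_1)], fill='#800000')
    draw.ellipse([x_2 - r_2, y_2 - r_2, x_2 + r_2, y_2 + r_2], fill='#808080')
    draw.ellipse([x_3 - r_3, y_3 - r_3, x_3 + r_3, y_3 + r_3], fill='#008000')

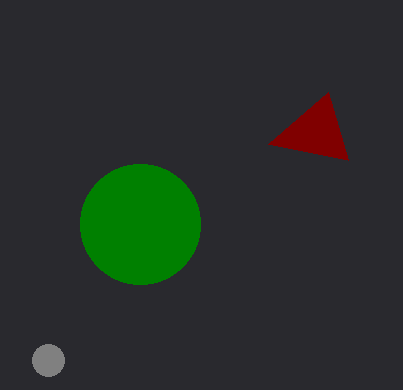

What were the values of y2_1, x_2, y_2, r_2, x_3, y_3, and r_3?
y2_1 = 160, x_2 = 48, y_2 = 360, r_2 = 16, x_3 = 140, y_3 = 224, r_3 = 60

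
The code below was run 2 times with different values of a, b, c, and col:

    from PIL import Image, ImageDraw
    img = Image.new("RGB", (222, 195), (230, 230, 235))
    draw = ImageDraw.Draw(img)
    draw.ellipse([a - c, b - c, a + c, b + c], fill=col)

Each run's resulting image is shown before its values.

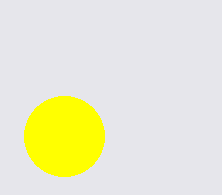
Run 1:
a = 64
b = 136
c = 40
col = 'yellow'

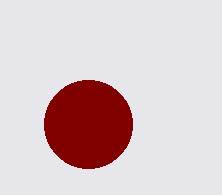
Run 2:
a = 88, b = 124, c = 44, col = 'maroon'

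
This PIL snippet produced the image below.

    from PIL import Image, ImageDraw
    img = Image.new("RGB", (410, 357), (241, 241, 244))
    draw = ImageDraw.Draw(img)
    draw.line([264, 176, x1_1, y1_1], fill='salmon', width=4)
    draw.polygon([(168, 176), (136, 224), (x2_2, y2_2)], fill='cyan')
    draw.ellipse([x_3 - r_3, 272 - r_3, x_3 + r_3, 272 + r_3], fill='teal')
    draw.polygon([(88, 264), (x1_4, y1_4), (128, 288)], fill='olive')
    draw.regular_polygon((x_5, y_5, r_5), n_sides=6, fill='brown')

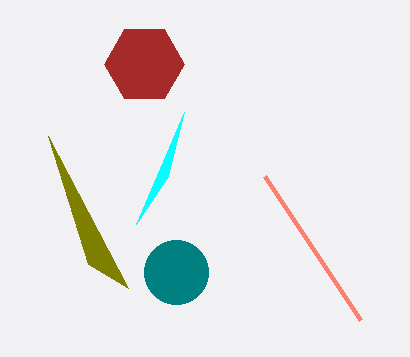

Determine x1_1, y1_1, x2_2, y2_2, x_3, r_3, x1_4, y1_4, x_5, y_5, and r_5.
x1_1 = 360, y1_1 = 320, x2_2 = 184, y2_2 = 112, x_3 = 176, r_3 = 32, x1_4 = 48, y1_4 = 136, x_5 = 144, y_5 = 64, r_5 = 40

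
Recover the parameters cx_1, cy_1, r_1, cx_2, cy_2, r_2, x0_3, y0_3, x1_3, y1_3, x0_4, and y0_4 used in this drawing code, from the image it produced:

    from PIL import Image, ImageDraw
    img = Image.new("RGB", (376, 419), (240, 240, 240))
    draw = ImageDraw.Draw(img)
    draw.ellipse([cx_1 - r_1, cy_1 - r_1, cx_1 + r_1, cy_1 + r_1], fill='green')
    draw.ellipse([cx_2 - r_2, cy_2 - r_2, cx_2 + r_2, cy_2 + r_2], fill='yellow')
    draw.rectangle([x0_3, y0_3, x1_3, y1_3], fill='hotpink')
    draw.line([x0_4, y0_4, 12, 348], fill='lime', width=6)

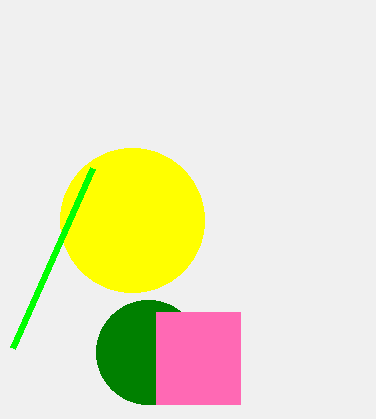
cx_1 = 148; cy_1 = 352; r_1 = 52; cx_2 = 132; cy_2 = 220; r_2 = 72; x0_3 = 156; y0_3 = 312; x1_3 = 240; y1_3 = 404; x0_4 = 92; y0_4 = 168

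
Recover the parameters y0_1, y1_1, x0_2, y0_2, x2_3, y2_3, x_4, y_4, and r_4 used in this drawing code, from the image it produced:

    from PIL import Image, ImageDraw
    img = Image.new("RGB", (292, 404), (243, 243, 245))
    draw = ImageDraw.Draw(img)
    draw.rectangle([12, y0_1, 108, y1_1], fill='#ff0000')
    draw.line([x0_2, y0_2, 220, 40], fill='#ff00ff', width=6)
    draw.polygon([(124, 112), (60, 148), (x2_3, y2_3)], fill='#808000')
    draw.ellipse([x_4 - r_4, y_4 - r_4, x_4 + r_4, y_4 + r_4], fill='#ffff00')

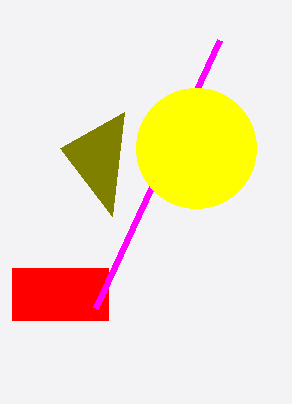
y0_1 = 268; y1_1 = 320; x0_2 = 96; y0_2 = 308; x2_3 = 112; y2_3 = 216; x_4 = 196; y_4 = 148; r_4 = 60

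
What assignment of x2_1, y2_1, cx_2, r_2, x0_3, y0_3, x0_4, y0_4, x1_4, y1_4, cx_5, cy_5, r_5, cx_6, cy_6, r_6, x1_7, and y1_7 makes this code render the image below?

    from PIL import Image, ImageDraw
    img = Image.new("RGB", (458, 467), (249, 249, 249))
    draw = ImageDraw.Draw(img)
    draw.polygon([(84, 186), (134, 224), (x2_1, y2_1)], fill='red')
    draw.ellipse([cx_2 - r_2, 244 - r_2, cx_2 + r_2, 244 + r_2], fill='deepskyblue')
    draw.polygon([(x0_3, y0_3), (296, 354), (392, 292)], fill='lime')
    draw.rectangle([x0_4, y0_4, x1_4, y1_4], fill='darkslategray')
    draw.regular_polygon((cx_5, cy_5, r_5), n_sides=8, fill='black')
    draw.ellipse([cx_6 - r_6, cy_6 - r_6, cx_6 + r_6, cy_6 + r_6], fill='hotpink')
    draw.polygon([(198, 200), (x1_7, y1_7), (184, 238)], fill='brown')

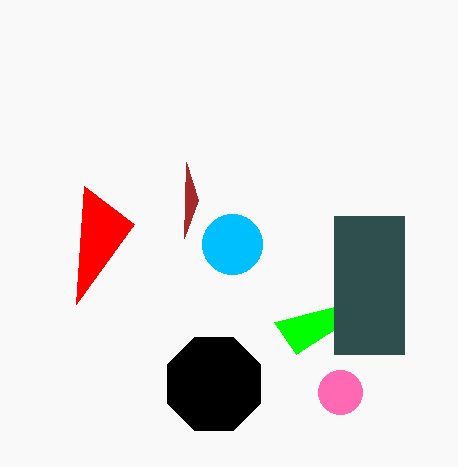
x2_1 = 76
y2_1 = 304
cx_2 = 232
r_2 = 30
x0_3 = 274
y0_3 = 322
x0_4 = 334
y0_4 = 216
x1_4 = 404
y1_4 = 354
cx_5 = 214
cy_5 = 384
r_5 = 50
cx_6 = 340
cy_6 = 392
r_6 = 22
x1_7 = 186
y1_7 = 162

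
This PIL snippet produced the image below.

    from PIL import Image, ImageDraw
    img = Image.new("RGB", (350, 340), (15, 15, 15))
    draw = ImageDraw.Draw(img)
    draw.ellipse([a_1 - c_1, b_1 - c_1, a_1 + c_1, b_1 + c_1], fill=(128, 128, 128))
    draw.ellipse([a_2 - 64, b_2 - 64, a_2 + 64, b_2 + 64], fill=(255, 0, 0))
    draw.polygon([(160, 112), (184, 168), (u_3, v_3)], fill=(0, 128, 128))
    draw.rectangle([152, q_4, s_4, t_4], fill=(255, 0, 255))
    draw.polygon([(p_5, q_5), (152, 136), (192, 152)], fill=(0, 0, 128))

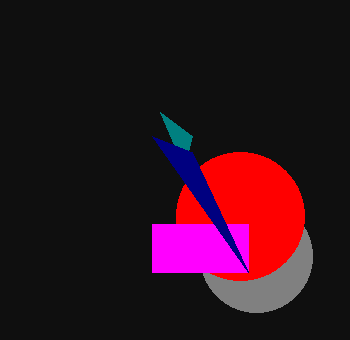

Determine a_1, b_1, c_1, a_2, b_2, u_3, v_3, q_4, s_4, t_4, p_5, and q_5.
a_1 = 256
b_1 = 256
c_1 = 56
a_2 = 240
b_2 = 216
u_3 = 192
v_3 = 136
q_4 = 224
s_4 = 248
t_4 = 272
p_5 = 248
q_5 = 272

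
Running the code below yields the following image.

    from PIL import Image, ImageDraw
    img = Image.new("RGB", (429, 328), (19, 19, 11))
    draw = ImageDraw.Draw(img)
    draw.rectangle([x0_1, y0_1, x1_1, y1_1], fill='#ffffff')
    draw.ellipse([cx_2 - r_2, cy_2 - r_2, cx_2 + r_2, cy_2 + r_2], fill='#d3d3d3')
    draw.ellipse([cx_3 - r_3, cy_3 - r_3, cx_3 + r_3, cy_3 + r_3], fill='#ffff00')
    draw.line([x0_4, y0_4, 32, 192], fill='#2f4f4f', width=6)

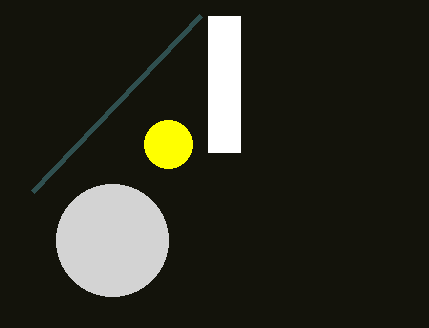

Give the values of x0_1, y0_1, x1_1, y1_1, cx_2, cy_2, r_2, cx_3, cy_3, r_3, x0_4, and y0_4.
x0_1 = 208, y0_1 = 16, x1_1 = 240, y1_1 = 152, cx_2 = 112, cy_2 = 240, r_2 = 56, cx_3 = 168, cy_3 = 144, r_3 = 24, x0_4 = 200, y0_4 = 16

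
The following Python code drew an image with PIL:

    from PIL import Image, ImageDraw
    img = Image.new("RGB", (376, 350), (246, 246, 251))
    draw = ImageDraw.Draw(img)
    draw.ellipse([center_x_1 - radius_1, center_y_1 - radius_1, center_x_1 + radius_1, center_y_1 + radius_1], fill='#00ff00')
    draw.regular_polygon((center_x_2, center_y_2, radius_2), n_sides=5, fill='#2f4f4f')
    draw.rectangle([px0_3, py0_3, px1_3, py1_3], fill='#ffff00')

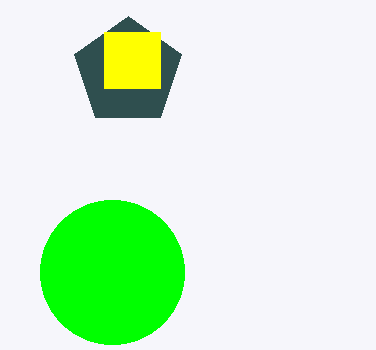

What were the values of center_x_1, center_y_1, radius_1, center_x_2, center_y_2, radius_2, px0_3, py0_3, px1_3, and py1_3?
center_x_1 = 112, center_y_1 = 272, radius_1 = 72, center_x_2 = 128, center_y_2 = 72, radius_2 = 56, px0_3 = 104, py0_3 = 32, px1_3 = 160, py1_3 = 88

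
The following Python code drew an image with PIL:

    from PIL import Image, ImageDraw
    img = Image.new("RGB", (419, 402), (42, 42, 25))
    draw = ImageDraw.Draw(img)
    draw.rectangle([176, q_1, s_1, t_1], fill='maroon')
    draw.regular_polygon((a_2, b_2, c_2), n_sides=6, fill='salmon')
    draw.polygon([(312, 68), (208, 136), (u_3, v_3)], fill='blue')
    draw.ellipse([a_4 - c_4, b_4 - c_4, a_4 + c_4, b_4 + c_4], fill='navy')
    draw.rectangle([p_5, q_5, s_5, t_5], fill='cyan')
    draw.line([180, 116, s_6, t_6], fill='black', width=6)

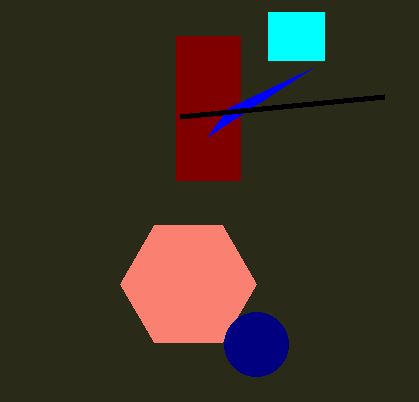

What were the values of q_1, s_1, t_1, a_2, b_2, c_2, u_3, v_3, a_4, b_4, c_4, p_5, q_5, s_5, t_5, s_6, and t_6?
q_1 = 36; s_1 = 240; t_1 = 180; a_2 = 188; b_2 = 284; c_2 = 68; u_3 = 228; v_3 = 108; a_4 = 256; b_4 = 344; c_4 = 32; p_5 = 268; q_5 = 12; s_5 = 324; t_5 = 60; s_6 = 384; t_6 = 96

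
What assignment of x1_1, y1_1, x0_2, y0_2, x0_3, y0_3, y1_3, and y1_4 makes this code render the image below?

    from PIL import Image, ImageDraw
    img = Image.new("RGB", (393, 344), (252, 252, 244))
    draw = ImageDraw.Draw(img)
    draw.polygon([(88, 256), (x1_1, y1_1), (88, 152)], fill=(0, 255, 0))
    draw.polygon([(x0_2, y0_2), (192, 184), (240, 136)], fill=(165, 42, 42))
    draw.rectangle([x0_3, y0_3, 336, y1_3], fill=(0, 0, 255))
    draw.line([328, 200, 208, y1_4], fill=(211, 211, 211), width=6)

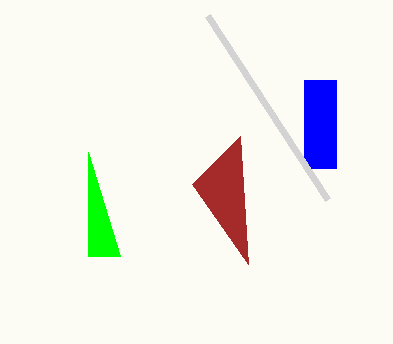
x1_1 = 120
y1_1 = 256
x0_2 = 248
y0_2 = 264
x0_3 = 304
y0_3 = 80
y1_3 = 168
y1_4 = 16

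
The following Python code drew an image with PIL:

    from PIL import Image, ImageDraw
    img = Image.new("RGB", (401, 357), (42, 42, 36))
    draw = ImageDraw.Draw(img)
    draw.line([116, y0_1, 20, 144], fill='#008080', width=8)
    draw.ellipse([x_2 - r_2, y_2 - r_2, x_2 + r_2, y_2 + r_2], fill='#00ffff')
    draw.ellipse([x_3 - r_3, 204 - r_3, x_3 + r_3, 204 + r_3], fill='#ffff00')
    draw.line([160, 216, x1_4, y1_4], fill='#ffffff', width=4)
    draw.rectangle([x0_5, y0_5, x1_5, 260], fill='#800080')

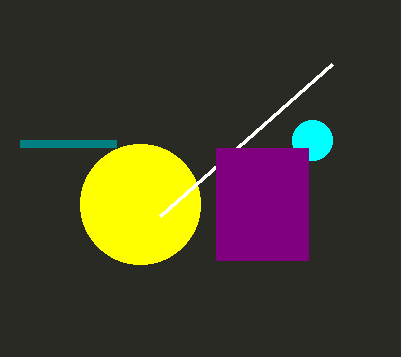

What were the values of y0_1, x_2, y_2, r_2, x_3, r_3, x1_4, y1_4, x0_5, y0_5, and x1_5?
y0_1 = 144; x_2 = 312; y_2 = 140; r_2 = 20; x_3 = 140; r_3 = 60; x1_4 = 332; y1_4 = 64; x0_5 = 216; y0_5 = 148; x1_5 = 308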